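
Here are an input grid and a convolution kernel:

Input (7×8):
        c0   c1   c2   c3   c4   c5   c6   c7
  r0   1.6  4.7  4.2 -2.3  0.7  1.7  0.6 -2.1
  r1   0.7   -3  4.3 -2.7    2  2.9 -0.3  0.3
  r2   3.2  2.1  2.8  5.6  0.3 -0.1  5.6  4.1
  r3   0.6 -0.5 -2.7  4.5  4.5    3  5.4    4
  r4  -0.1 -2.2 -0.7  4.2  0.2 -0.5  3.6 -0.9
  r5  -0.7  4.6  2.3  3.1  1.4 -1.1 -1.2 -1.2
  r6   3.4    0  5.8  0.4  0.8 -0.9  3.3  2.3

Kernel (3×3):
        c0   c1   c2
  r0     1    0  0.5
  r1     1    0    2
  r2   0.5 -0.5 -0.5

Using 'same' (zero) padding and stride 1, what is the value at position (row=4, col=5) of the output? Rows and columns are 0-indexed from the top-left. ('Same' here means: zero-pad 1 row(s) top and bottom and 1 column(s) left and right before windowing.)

16.45

The receptive field on the zero-padded input at this output position is [4.5 3 5.4 / 0.2 -0.5 3.6 / 1.4 -1.1 -1.2]. Elementwise product with the kernel and sum: 4.5·1 + 5.4·0.5 + 0.2·1 + 3.6·2 + 1.4·0.5 + -1.1·-0.5 + -1.2·-0.5.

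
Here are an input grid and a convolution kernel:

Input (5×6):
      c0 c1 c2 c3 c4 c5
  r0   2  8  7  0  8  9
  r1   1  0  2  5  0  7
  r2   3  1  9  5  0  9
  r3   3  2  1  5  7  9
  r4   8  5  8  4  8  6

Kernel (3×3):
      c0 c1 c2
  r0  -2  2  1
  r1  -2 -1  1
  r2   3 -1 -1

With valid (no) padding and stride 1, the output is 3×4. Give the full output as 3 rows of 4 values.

18 -10 7 28
8 3 -26 -5
9 24 4 -11

Output[0,0]: The receptive field on the input at this output position is [2 8 7 / 1 0 2 / 3 1 9]. Elementwise product with the kernel and sum: 2·-2 + 8·2 + 7·1 + 1·-2 + 0·-1 + 2·1 + 3·3 + 1·-1 + 9·-1.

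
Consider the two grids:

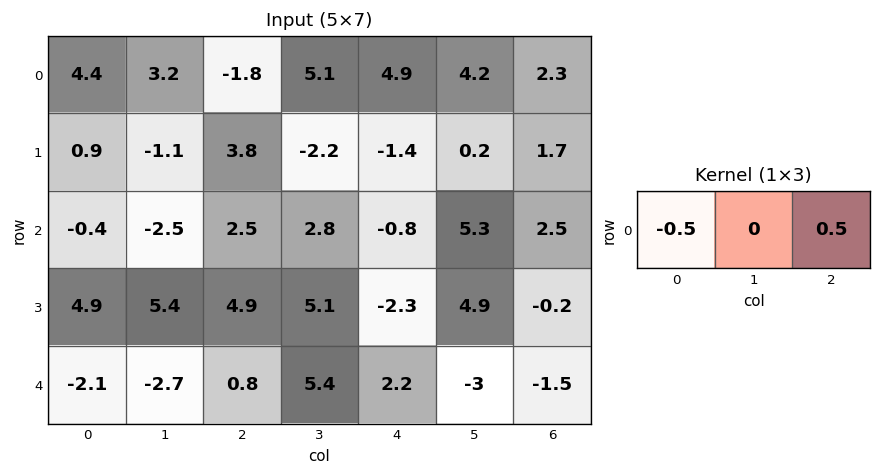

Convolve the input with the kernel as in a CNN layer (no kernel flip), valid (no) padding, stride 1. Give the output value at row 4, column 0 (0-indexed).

The receptive field on the input at this output position is [-2.1 -2.7 0.8]. Elementwise product with the kernel and sum: -2.1·-0.5 + 0.8·0.5.

1.45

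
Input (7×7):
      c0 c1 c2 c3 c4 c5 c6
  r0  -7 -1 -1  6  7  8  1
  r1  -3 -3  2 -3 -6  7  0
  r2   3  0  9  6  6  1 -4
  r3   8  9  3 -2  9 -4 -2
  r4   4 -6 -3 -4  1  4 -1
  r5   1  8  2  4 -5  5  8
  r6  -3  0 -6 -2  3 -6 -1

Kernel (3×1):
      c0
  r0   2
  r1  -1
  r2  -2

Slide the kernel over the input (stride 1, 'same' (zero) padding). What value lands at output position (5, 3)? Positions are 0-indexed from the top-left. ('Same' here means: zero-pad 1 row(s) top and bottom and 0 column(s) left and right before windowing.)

-8

The receptive field on the zero-padded input at this output position is [-4 / 4 / -2]. Elementwise product with the kernel and sum: -4·2 + 4·-1 + -2·-2.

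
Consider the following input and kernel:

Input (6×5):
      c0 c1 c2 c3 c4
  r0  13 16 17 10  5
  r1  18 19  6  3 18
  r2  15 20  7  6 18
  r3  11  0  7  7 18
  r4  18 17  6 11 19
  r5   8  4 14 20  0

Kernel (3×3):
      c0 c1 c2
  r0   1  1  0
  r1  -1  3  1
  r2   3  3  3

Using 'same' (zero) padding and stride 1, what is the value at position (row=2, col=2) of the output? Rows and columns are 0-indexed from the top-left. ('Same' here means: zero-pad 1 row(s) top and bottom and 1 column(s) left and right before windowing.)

74

The receptive field on the zero-padded input at this output position is [19 6 3 / 20 7 6 / 0 7 7]. Elementwise product with the kernel and sum: 19·1 + 6·1 + 20·-1 + 7·3 + 6·1 + 0·3 + 7·3 + 7·3.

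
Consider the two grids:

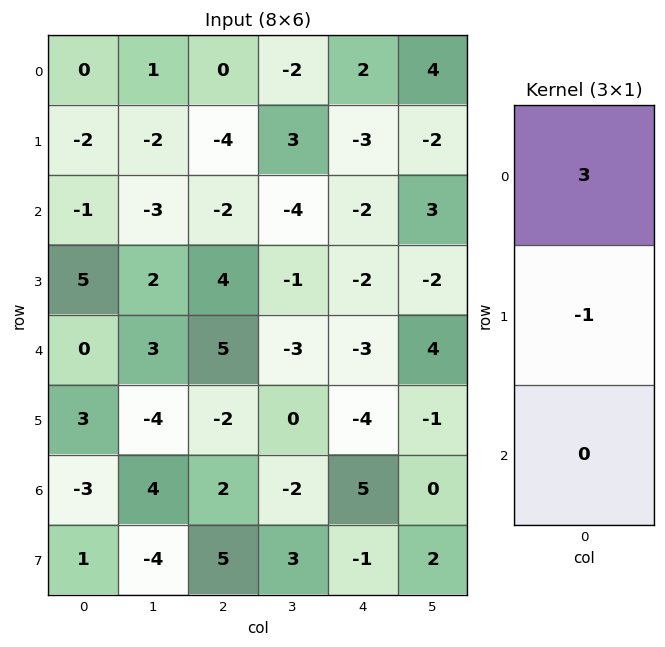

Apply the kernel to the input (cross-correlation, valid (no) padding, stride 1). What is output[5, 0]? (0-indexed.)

12

The receptive field on the input at this output position is [3 / -3 / 1]. Elementwise product with the kernel and sum: 3·3 + -3·-1.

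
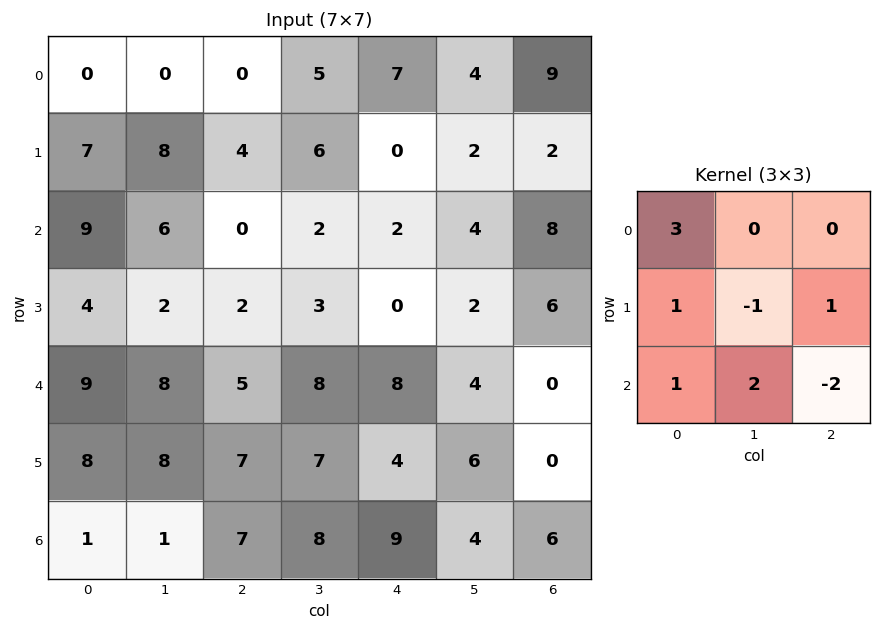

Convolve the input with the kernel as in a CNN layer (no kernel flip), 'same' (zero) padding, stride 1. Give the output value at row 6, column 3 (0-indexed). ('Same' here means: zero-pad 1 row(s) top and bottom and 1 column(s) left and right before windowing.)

The receptive field on the zero-padded input at this output position is [7 7 4 / 7 8 9 / 0 0 0]. Elementwise product with the kernel and sum: 7·3 + 7·1 + 8·-1 + 9·1 + 0·1 + 0·2 + 0·-2.

29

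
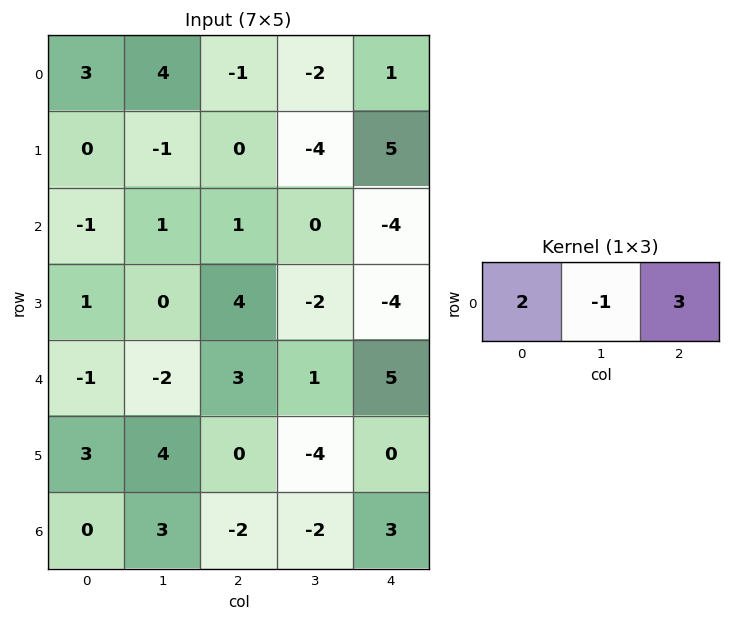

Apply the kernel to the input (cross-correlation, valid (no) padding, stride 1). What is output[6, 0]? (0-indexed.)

The receptive field on the input at this output position is [0 3 -2]. Elementwise product with the kernel and sum: 0·2 + 3·-1 + -2·3.

-9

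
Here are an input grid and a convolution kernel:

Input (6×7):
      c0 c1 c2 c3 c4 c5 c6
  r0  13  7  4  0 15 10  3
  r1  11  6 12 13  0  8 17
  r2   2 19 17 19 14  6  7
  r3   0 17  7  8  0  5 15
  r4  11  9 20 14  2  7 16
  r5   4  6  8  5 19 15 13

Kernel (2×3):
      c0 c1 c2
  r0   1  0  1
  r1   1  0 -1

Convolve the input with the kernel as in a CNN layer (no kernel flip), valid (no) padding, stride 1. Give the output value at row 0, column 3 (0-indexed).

15

The receptive field on the input at this output position is [0 15 10 / 13 0 8]. Elementwise product with the kernel and sum: 0·1 + 10·1 + 13·1 + 8·-1.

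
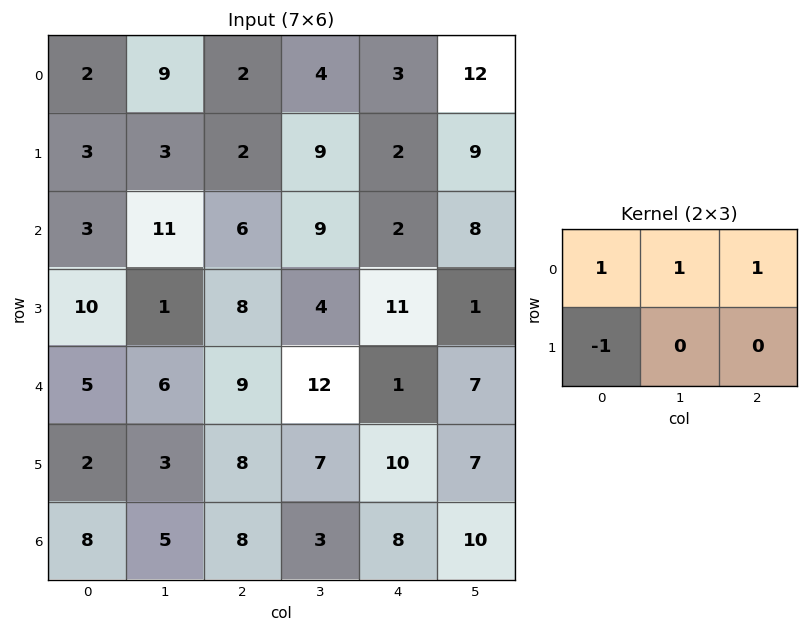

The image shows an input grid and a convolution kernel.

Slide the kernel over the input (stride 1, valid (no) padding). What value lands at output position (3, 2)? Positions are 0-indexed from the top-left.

14

The receptive field on the input at this output position is [8 4 11 / 9 12 1]. Elementwise product with the kernel and sum: 8·1 + 4·1 + 11·1 + 9·-1.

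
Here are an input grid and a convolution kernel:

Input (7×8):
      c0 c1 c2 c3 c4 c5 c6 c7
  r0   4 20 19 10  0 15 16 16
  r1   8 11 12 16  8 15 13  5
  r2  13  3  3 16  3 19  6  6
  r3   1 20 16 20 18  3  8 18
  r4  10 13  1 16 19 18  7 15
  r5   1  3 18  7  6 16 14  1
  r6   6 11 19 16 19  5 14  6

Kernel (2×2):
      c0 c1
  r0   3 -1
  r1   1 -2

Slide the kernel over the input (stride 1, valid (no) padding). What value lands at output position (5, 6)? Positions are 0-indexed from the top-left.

The receptive field on the input at this output position is [14 1 / 14 6]. Elementwise product with the kernel and sum: 14·3 + 1·-1 + 14·1 + 6·-2.

43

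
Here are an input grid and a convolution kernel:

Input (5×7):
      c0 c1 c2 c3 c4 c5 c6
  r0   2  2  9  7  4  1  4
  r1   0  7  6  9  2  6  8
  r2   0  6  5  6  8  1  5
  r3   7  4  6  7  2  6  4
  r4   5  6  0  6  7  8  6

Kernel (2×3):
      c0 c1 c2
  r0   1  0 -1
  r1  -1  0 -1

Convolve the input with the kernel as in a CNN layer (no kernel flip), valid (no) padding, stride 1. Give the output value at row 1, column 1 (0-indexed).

The receptive field on the input at this output position is [7 6 9 / 6 5 6]. Elementwise product with the kernel and sum: 7·1 + 9·-1 + 6·-1 + 6·-1.

-14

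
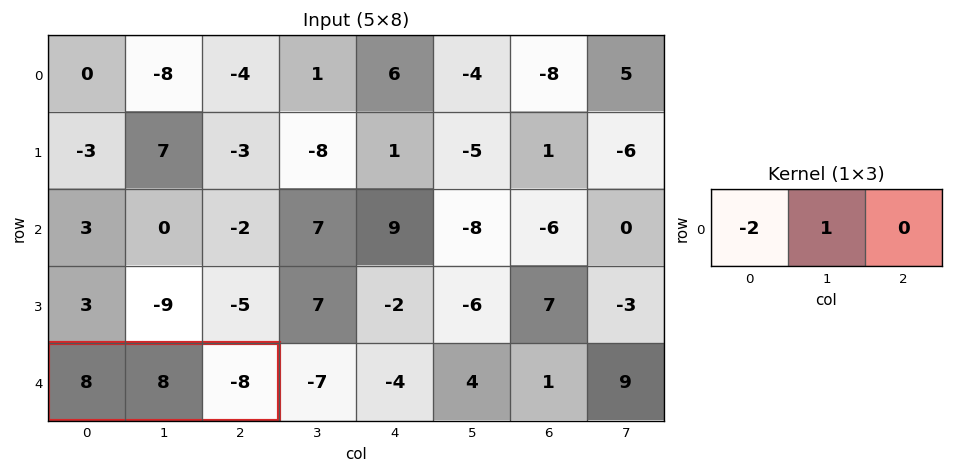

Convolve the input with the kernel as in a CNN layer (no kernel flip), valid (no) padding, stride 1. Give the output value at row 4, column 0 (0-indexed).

-8

The receptive field on the input at this output position is [8 8 -8]. Elementwise product with the kernel and sum: 8·-2 + 8·1.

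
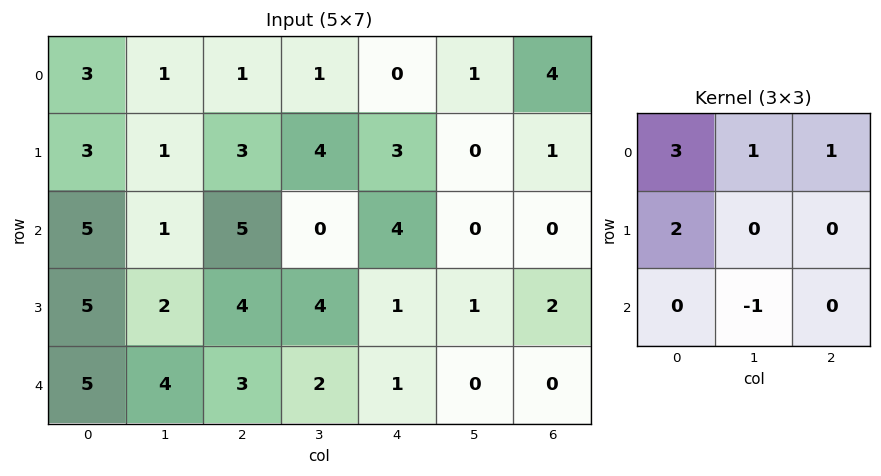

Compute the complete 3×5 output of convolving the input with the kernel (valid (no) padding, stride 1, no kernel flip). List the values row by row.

16 2 10 8 11
21 8 22 14 17
27 9 25 11 14

Output[0,0]: The receptive field on the input at this output position is [3 1 1 / 3 1 3 / 5 1 5]. Elementwise product with the kernel and sum: 3·3 + 1·1 + 1·1 + 3·2 + 1·-1.
Output[0,1]: The receptive field on the input at this output position is [1 1 1 / 1 3 4 / 1 5 0]. Elementwise product with the kernel and sum: 1·3 + 1·1 + 1·1 + 1·2 + 5·-1.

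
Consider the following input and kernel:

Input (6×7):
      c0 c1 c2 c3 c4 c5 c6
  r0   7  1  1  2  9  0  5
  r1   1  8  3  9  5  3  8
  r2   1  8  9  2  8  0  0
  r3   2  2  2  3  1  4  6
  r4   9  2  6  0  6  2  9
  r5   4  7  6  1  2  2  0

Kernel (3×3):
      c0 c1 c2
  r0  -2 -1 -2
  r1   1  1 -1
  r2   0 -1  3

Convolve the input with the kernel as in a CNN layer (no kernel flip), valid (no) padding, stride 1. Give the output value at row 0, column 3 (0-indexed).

-10

The receptive field on the input at this output position is [2 9 0 / 9 5 3 / 2 8 0]. Elementwise product with the kernel and sum: 2·-2 + 9·-1 + 0·-2 + 9·1 + 5·1 + 3·-1 + 8·-1 + 0·3.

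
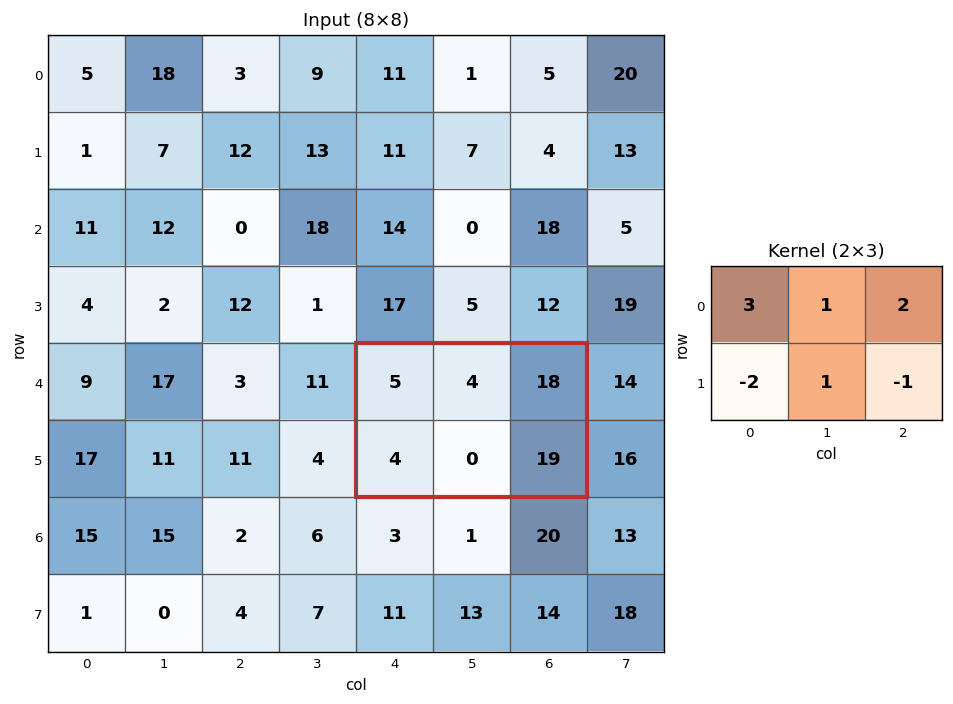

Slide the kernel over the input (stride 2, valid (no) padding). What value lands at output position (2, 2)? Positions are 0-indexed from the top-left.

28

The receptive field on the input at this output position is [5 4 18 / 4 0 19]. Elementwise product with the kernel and sum: 5·3 + 4·1 + 18·2 + 4·-2 + 0·1 + 19·-1.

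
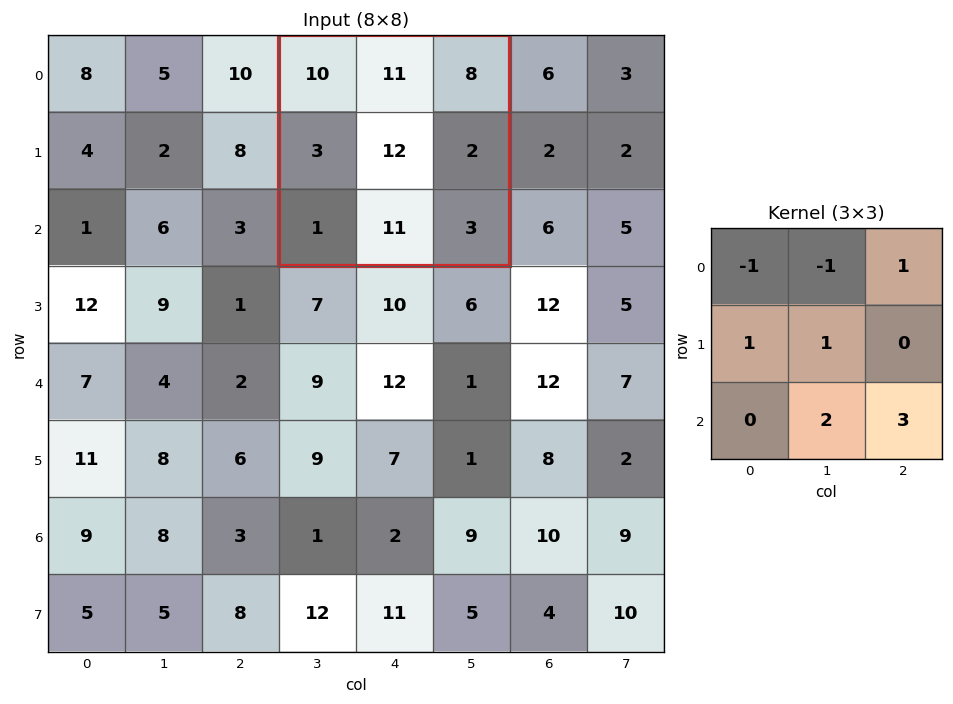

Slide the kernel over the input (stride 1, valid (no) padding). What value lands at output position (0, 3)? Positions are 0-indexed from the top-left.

The receptive field on the input at this output position is [10 11 8 / 3 12 2 / 1 11 3]. Elementwise product with the kernel and sum: 10·-1 + 11·-1 + 8·1 + 3·1 + 12·1 + 11·2 + 3·3.

33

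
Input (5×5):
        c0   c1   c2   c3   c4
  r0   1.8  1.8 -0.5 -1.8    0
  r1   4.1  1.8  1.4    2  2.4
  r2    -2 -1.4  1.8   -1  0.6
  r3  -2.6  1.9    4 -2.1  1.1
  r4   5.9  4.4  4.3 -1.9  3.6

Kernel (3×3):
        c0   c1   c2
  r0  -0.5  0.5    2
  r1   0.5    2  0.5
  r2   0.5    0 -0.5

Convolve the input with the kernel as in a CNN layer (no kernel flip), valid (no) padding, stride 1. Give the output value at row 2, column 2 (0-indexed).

-1.5

The receptive field on the input at this output position is [1.8 -1 0.6 / 4 -2.1 1.1 / 4.3 -1.9 3.6]. Elementwise product with the kernel and sum: 1.8·-0.5 + -1·0.5 + 0.6·2 + 4·0.5 + -2.1·2 + 1.1·0.5 + 4.3·0.5 + 3.6·-0.5.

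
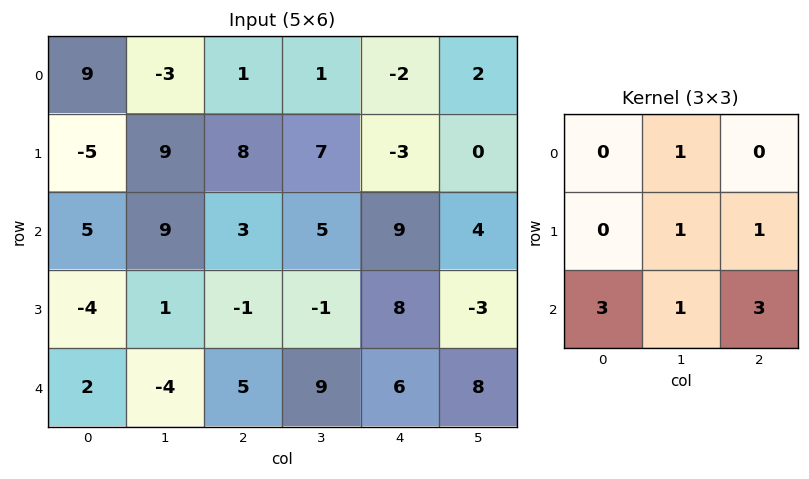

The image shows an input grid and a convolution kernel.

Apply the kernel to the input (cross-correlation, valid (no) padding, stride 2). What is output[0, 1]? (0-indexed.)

46

The receptive field on the input at this output position is [1 1 -2 / 8 7 -3 / 3 5 9]. Elementwise product with the kernel and sum: 1·1 + 7·1 + -3·1 + 3·3 + 5·1 + 9·3.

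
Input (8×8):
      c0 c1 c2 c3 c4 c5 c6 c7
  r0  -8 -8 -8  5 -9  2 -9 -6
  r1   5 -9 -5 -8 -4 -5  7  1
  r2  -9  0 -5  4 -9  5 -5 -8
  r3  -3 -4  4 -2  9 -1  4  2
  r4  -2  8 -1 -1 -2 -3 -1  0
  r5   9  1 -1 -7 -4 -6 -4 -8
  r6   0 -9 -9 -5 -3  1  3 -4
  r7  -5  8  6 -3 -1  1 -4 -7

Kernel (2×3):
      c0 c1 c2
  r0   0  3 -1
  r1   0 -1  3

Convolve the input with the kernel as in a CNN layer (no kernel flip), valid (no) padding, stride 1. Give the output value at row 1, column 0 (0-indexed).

-37

The receptive field on the input at this output position is [5 -9 -5 / -9 0 -5]. Elementwise product with the kernel and sum: -9·3 + -5·-1 + 0·-1 + -5·3.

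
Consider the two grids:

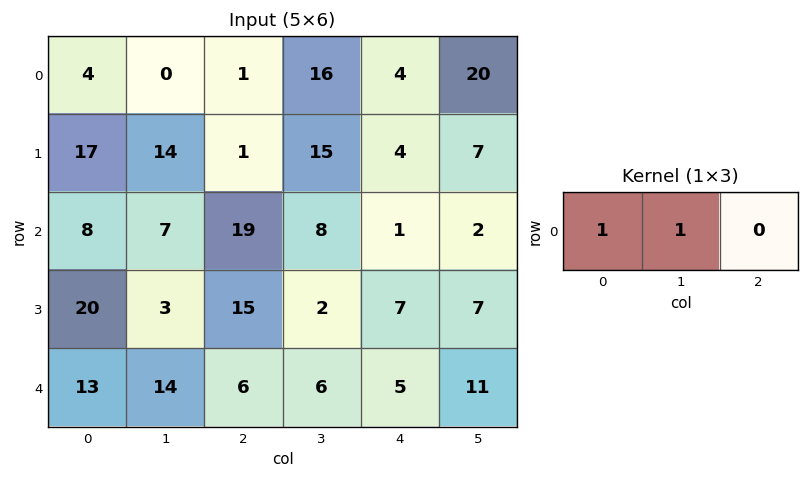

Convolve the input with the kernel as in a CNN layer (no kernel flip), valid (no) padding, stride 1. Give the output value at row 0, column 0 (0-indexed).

4

The receptive field on the input at this output position is [4 0 1]. Elementwise product with the kernel and sum: 4·1 + 0·1.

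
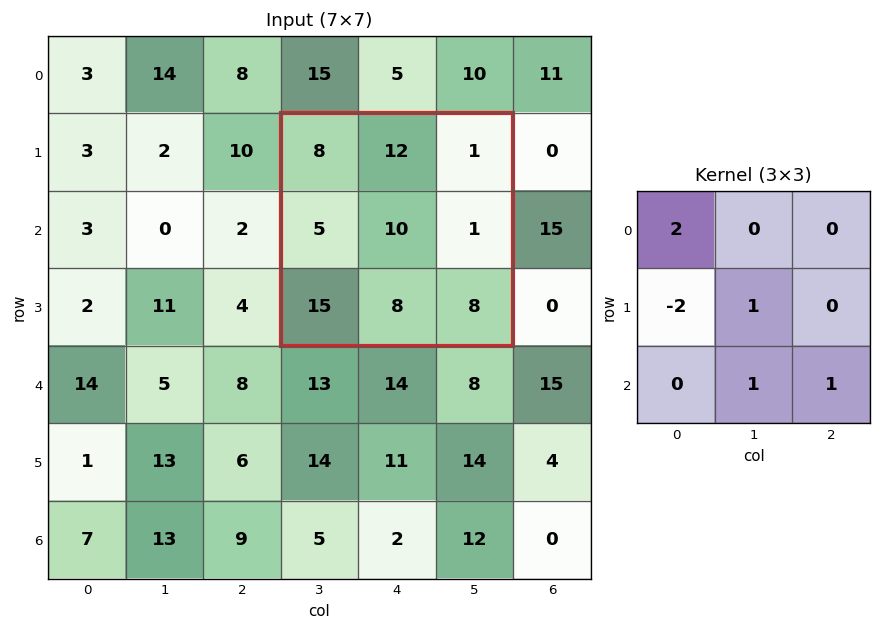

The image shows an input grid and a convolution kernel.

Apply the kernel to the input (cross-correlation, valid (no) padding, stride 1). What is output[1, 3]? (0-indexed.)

The receptive field on the input at this output position is [8 12 1 / 5 10 1 / 15 8 8]. Elementwise product with the kernel and sum: 8·2 + 5·-2 + 10·1 + 8·1 + 8·1.

32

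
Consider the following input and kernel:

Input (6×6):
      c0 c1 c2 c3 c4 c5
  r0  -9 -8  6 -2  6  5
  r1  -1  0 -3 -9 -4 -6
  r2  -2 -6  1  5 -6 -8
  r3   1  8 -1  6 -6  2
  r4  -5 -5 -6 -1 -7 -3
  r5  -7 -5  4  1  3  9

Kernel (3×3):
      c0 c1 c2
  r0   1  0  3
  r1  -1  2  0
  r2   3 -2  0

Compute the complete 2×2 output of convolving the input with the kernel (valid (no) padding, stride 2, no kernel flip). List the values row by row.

Output[0,0]: The receptive field on the input at this output position is [-9 -8 6 / -1 0 -3 / -2 -6 1]. Elementwise product with the kernel and sum: -9·1 + 6·3 + -1·-1 + 0·2 + -2·3 + -6·-2.
Output[0,1]: The receptive field on the input at this output position is [6 -2 6 / -3 -9 -4 / 1 5 -6]. Elementwise product with the kernel and sum: 6·1 + 6·3 + -3·-1 + -9·2 + 1·3 + 5·-2.

16 2
11 -20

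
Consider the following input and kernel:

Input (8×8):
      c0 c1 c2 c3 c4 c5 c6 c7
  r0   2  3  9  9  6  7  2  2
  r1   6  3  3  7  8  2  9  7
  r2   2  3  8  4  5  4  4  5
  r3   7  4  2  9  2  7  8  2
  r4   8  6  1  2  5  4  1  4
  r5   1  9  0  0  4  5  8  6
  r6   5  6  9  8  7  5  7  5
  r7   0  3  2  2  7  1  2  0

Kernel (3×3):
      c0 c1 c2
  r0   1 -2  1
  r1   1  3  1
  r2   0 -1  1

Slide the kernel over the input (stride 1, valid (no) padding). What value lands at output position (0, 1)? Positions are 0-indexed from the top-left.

The receptive field on the input at this output position is [3 9 9 / 3 3 7 / 3 8 4]. Elementwise product with the kernel and sum: 3·1 + 9·-2 + 9·1 + 3·1 + 3·3 + 7·1 + 8·-1 + 4·1.

9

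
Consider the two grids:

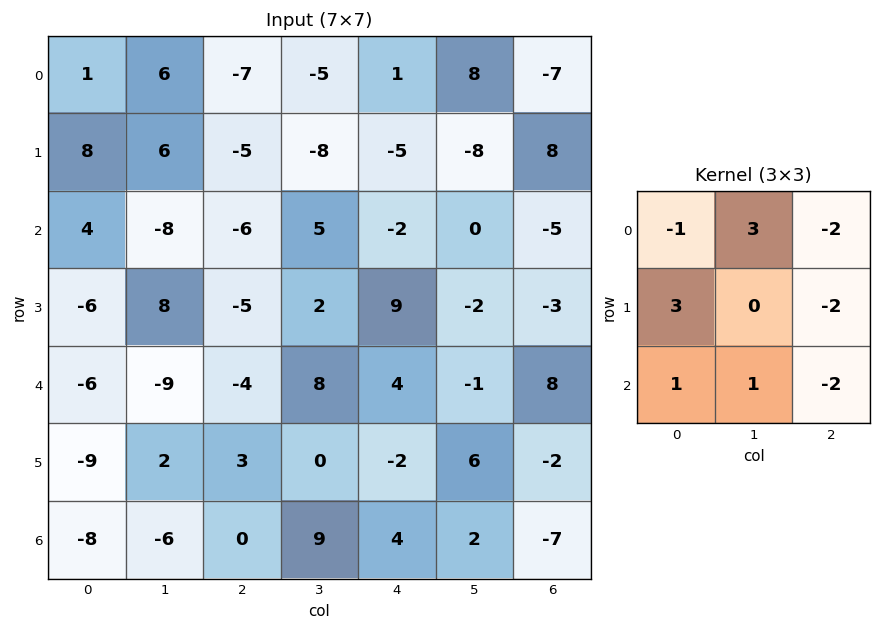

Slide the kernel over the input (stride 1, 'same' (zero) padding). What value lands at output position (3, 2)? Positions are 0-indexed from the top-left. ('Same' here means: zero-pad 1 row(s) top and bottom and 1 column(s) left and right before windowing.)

The receptive field on the zero-padded input at this output position is [-8 -6 5 / 8 -5 2 / -9 -4 8]. Elementwise product with the kernel and sum: -8·-1 + -6·3 + 5·-2 + 8·3 + 2·-2 + -9·1 + -4·1 + 8·-2.

-29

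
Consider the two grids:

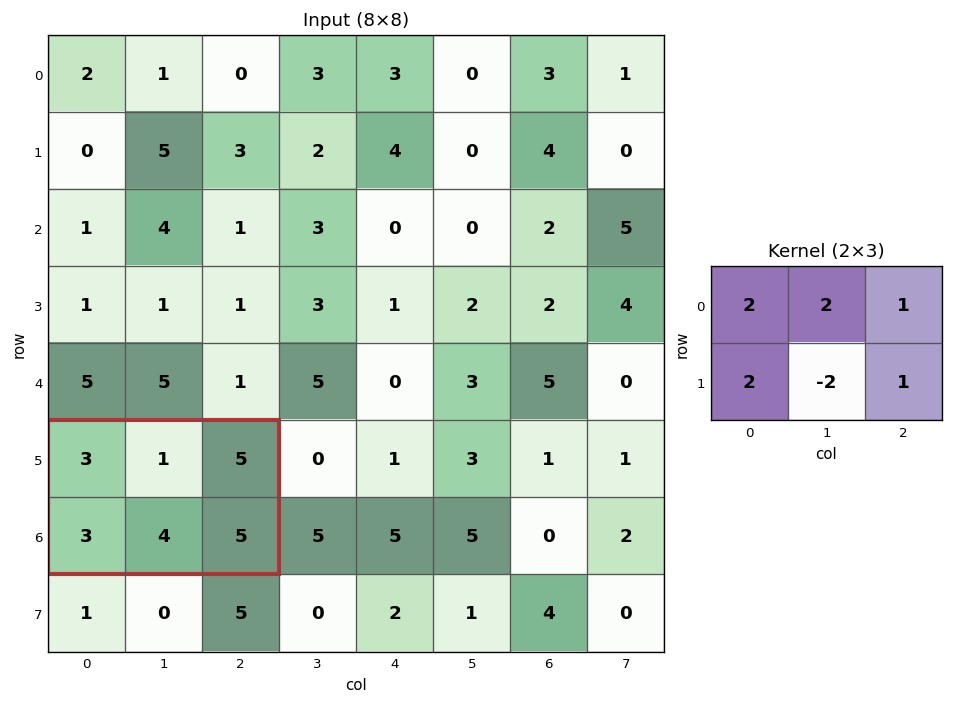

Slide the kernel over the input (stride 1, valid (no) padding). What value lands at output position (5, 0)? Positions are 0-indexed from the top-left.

The receptive field on the input at this output position is [3 1 5 / 3 4 5]. Elementwise product with the kernel and sum: 3·2 + 1·2 + 5·1 + 3·2 + 4·-2 + 5·1.

16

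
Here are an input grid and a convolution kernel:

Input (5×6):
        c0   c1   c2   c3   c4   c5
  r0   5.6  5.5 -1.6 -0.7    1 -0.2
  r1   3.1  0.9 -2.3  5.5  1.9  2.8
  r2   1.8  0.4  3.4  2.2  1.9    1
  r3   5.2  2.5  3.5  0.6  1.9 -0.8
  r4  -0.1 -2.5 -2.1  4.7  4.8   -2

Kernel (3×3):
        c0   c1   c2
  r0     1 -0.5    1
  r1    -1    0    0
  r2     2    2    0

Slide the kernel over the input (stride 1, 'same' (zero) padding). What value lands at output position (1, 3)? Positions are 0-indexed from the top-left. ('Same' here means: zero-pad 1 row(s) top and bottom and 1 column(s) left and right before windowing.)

The receptive field on the zero-padded input at this output position is [-1.6 -0.7 1 / -2.3 5.5 1.9 / 3.4 2.2 1.9]. Elementwise product with the kernel and sum: -1.6·1 + -0.7·-0.5 + 1·1 + -2.3·-1 + 3.4·2 + 2.2·2.

13.25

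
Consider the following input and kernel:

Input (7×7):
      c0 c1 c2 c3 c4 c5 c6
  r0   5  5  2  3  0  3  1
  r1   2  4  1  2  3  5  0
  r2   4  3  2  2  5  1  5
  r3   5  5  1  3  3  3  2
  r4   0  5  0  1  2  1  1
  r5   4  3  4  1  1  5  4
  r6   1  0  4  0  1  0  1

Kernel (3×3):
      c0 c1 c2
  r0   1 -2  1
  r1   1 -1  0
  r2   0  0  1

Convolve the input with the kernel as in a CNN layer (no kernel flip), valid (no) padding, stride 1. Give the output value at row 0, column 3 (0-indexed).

6

The receptive field on the input at this output position is [3 0 3 / 2 3 5 / 2 5 1]. Elementwise product with the kernel and sum: 3·1 + 0·-2 + 3·1 + 2·1 + 3·-1 + 1·1.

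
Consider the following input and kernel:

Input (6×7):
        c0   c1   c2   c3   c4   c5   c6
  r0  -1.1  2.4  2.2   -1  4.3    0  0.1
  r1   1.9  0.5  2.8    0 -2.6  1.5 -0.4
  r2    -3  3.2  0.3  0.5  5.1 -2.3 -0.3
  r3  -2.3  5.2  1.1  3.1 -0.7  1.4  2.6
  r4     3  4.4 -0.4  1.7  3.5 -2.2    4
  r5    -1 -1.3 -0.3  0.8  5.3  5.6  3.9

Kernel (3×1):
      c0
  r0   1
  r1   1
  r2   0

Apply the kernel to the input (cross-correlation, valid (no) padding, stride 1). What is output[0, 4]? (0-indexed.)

The receptive field on the input at this output position is [4.3 / -2.6 / 5.1]. Elementwise product with the kernel and sum: 4.3·1 + -2.6·1.

1.7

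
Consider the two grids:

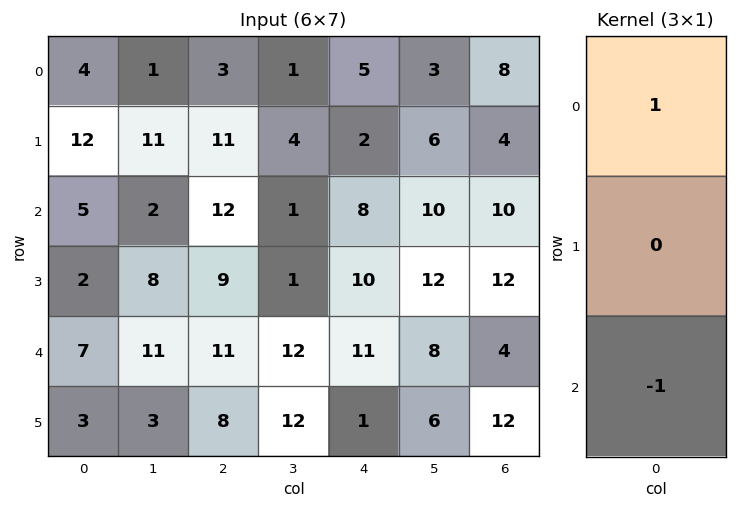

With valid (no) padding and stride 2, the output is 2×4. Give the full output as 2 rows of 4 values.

-1 -9 -3 -2
-2 1 -3 6

Output[0,0]: The receptive field on the input at this output position is [4 / 12 / 5]. Elementwise product with the kernel and sum: 4·1 + 5·-1.
Output[0,1]: The receptive field on the input at this output position is [3 / 11 / 12]. Elementwise product with the kernel and sum: 3·1 + 12·-1.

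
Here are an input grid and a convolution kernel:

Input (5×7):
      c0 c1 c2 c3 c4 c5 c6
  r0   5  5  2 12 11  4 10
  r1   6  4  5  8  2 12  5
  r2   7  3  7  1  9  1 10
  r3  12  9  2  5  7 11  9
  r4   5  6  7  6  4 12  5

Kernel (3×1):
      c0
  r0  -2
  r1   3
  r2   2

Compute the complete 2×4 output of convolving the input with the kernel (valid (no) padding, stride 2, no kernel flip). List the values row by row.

Output[0,0]: The receptive field on the input at this output position is [5 / 6 / 7]. Elementwise product with the kernel and sum: 5·-2 + 6·3 + 7·2.
Output[0,1]: The receptive field on the input at this output position is [2 / 5 / 7]. Elementwise product with the kernel and sum: 2·-2 + 5·3 + 7·2.

22 25 2 15
32 6 11 17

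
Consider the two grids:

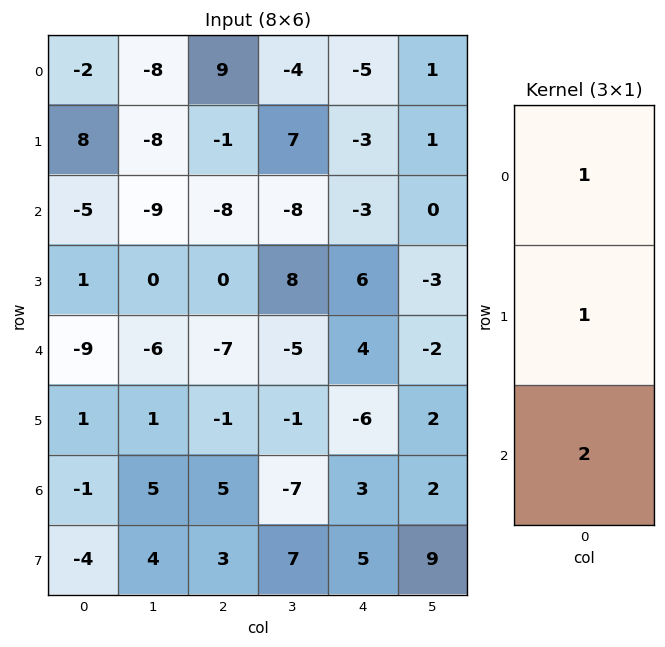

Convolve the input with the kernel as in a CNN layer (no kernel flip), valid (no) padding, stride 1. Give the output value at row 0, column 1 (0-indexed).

-34

The receptive field on the input at this output position is [-8 / -8 / -9]. Elementwise product with the kernel and sum: -8·1 + -8·1 + -9·2.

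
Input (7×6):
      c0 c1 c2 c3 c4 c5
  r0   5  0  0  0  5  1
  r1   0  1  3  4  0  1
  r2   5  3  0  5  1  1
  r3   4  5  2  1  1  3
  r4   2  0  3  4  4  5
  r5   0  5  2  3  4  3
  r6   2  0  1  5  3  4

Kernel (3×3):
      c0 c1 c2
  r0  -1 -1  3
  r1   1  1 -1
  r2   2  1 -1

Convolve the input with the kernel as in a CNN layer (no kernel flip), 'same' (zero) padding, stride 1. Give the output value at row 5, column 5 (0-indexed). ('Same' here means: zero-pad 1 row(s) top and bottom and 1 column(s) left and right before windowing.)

The receptive field on the zero-padded input at this output position is [4 5 0 / 4 3 0 / 3 4 0]. Elementwise product with the kernel and sum: 4·-1 + 5·-1 + 0·3 + 4·1 + 3·1 + 0·-1 + 3·2 + 4·1 + 0·-1.

8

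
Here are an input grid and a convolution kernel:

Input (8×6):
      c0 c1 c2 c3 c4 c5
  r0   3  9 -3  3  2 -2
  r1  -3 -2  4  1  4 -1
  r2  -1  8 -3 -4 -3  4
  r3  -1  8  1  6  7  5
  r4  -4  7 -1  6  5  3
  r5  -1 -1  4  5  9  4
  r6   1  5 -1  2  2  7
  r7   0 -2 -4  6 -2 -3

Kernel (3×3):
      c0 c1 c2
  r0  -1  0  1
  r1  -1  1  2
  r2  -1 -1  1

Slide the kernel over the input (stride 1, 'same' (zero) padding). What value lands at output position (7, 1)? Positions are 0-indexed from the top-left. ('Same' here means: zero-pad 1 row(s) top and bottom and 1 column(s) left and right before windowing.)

-12

The receptive field on the zero-padded input at this output position is [1 5 -1 / 0 -2 -4 / 0 0 0]. Elementwise product with the kernel and sum: 1·-1 + -1·1 + 0·-1 + -2·1 + -4·2 + 0·-1 + 0·-1 + 0·1.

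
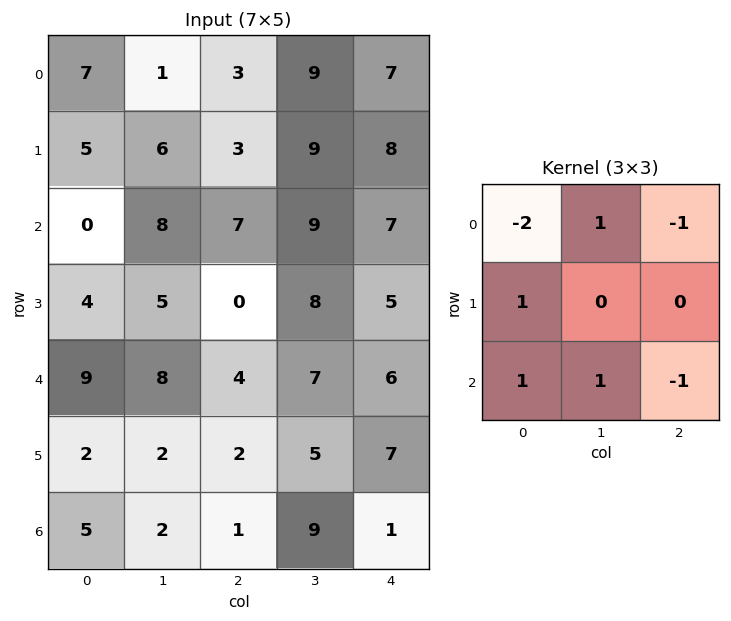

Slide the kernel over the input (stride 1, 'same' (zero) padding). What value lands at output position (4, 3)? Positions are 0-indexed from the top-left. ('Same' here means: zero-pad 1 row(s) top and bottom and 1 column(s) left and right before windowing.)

The receptive field on the zero-padded input at this output position is [0 8 5 / 4 7 6 / 2 5 7]. Elementwise product with the kernel and sum: 0·-2 + 8·1 + 5·-1 + 4·1 + 2·1 + 5·1 + 7·-1.

7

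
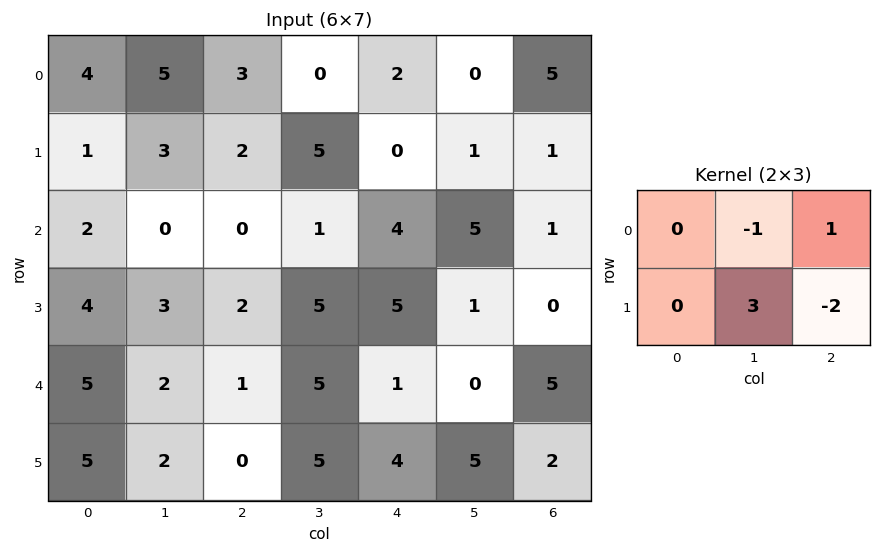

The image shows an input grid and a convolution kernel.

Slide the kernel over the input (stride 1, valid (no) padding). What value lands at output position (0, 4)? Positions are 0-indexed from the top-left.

The receptive field on the input at this output position is [2 0 5 / 0 1 1]. Elementwise product with the kernel and sum: 0·-1 + 5·1 + 1·3 + 1·-2.

6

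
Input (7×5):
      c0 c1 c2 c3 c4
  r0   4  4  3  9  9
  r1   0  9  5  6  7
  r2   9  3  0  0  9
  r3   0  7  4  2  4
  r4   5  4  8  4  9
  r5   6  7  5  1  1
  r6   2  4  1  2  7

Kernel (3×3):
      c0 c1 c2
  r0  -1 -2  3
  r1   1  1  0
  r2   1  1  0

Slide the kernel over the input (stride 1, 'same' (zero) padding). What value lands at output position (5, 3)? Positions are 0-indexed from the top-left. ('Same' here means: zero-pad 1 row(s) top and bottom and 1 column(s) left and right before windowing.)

The receptive field on the zero-padded input at this output position is [8 4 9 / 5 1 1 / 1 2 7]. Elementwise product with the kernel and sum: 8·-1 + 4·-2 + 9·3 + 5·1 + 1·1 + 1·1 + 2·1.

20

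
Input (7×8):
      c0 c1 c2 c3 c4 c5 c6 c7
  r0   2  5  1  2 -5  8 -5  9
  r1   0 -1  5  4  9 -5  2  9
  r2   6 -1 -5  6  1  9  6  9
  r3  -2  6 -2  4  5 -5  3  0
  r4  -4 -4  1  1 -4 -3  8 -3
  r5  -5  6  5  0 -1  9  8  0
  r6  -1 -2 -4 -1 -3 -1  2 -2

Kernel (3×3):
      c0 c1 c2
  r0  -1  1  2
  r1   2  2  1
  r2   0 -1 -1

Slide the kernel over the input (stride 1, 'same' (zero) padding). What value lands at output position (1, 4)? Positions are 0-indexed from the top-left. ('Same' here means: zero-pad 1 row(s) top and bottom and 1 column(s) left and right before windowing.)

20

The receptive field on the zero-padded input at this output position is [2 -5 8 / 4 9 -5 / 6 1 9]. Elementwise product with the kernel and sum: 2·-1 + -5·1 + 8·2 + 4·2 + 9·2 + -5·1 + 1·-1 + 9·-1.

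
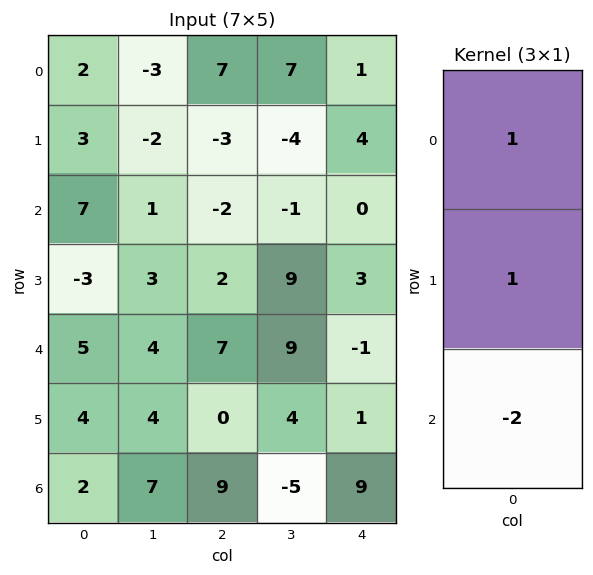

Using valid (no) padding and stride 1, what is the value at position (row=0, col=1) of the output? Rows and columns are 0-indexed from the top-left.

-7

The receptive field on the input at this output position is [-3 / -2 / 1]. Elementwise product with the kernel and sum: -3·1 + -2·1 + 1·-2.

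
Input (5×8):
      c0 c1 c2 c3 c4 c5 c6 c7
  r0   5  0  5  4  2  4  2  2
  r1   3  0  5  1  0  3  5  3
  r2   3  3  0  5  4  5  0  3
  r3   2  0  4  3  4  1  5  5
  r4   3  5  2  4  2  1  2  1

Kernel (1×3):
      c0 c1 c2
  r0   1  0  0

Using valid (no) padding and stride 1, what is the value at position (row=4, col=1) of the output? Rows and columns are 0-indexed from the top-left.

5

The receptive field on the input at this output position is [5 2 4]. Elementwise product with the kernel and sum: 5·1.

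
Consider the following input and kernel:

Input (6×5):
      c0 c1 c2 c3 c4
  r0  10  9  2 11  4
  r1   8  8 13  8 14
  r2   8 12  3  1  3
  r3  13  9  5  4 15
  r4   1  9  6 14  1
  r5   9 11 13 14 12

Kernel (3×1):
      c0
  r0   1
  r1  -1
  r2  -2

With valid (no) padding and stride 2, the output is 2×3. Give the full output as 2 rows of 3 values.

Output[0,0]: The receptive field on the input at this output position is [10 / 8 / 8]. Elementwise product with the kernel and sum: 10·1 + 8·-1 + 8·-2.
Output[0,1]: The receptive field on the input at this output position is [2 / 13 / 3]. Elementwise product with the kernel and sum: 2·1 + 13·-1 + 3·-2.

-14 -17 -16
-7 -14 -14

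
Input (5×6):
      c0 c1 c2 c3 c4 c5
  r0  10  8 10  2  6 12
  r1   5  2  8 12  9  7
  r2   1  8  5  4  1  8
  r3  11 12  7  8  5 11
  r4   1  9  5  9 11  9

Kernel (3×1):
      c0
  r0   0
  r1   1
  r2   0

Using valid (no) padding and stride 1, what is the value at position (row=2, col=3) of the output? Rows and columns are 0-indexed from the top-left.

The receptive field on the input at this output position is [4 / 8 / 9]. Elementwise product with the kernel and sum: 8·1.

8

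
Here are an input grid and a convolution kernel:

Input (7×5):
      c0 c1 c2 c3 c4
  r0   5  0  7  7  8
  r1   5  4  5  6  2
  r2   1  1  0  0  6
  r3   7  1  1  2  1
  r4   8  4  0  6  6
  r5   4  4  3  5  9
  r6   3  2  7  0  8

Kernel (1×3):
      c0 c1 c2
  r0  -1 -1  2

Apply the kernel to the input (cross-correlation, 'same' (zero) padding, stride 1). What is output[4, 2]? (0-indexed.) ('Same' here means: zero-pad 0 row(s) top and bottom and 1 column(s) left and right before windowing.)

8

The receptive field on the zero-padded input at this output position is [4 0 6]. Elementwise product with the kernel and sum: 4·-1 + 0·-1 + 6·2.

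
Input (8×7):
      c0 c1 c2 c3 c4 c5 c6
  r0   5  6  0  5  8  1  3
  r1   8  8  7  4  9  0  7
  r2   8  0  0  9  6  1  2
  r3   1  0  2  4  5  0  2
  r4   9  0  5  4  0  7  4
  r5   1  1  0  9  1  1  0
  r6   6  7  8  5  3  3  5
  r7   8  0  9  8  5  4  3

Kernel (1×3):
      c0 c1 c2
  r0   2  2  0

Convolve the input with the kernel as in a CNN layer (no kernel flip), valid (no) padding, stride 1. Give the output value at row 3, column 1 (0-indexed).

4

The receptive field on the input at this output position is [0 2 4]. Elementwise product with the kernel and sum: 0·2 + 2·2.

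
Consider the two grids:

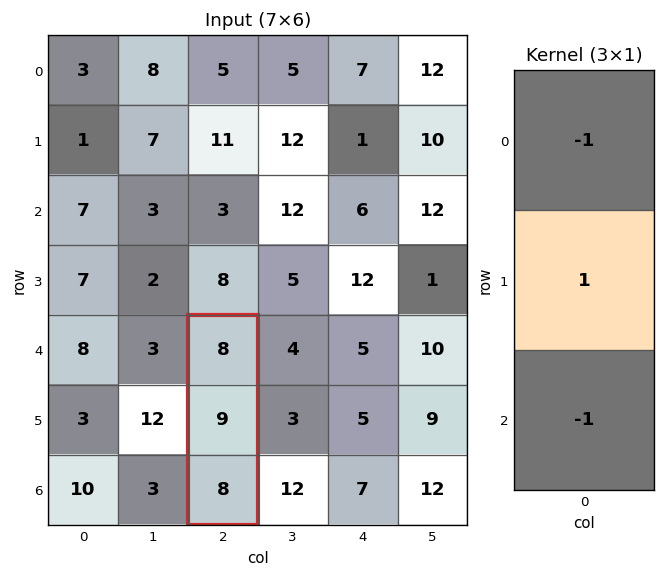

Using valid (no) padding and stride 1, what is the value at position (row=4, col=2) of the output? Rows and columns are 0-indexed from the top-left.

The receptive field on the input at this output position is [8 / 9 / 8]. Elementwise product with the kernel and sum: 8·-1 + 9·1 + 8·-1.

-7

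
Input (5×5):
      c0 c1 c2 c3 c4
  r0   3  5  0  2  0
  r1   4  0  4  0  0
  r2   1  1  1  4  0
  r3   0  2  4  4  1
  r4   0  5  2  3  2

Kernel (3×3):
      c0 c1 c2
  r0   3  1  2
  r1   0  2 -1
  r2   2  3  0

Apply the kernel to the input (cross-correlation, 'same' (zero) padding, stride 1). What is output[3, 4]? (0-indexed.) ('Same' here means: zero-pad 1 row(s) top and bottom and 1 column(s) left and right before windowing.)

The receptive field on the zero-padded input at this output position is [4 0 0 / 4 1 0 / 3 2 0]. Elementwise product with the kernel and sum: 4·3 + 0·1 + 0·2 + 1·2 + 0·-1 + 3·2 + 2·3.

26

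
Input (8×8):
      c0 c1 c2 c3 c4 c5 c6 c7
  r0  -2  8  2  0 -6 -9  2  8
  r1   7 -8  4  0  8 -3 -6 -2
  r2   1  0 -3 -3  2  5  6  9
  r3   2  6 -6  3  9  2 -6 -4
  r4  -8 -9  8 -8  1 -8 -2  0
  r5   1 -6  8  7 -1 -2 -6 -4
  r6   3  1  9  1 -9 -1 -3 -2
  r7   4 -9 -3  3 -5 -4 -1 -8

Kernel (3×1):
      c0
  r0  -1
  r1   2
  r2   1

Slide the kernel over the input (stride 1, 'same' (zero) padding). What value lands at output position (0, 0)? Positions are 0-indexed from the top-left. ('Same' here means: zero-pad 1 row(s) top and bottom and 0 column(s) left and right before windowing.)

The receptive field on the zero-padded input at this output position is [0 / -2 / 7]. Elementwise product with the kernel and sum: 0·-1 + -2·2 + 7·1.

3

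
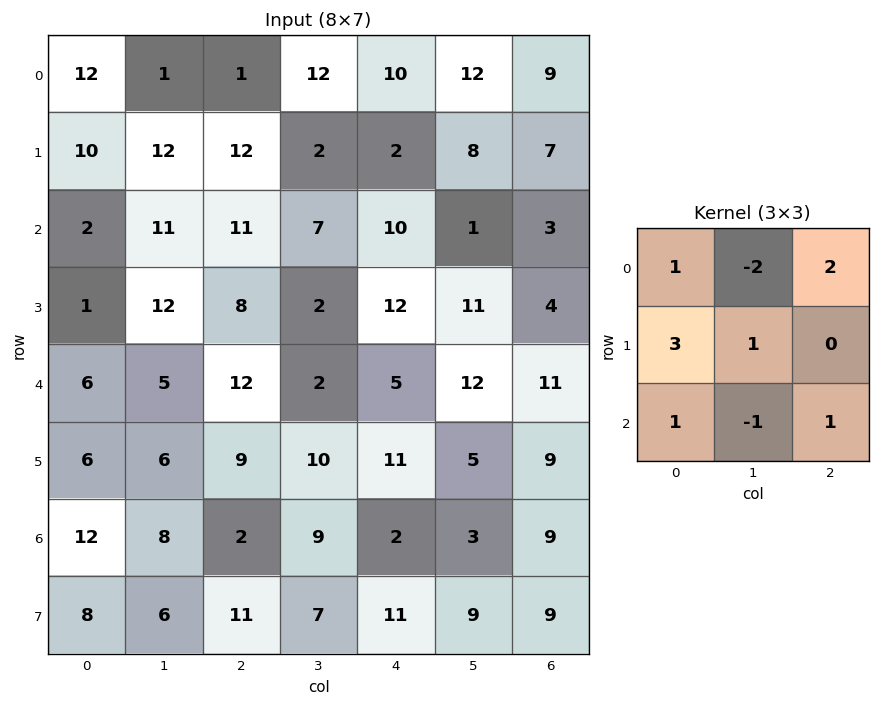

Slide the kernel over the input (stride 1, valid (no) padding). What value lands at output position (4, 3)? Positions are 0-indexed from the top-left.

67

The receptive field on the input at this output position is [2 5 12 / 10 11 5 / 9 2 3]. Elementwise product with the kernel and sum: 2·1 + 5·-2 + 12·2 + 10·3 + 11·1 + 9·1 + 2·-1 + 3·1.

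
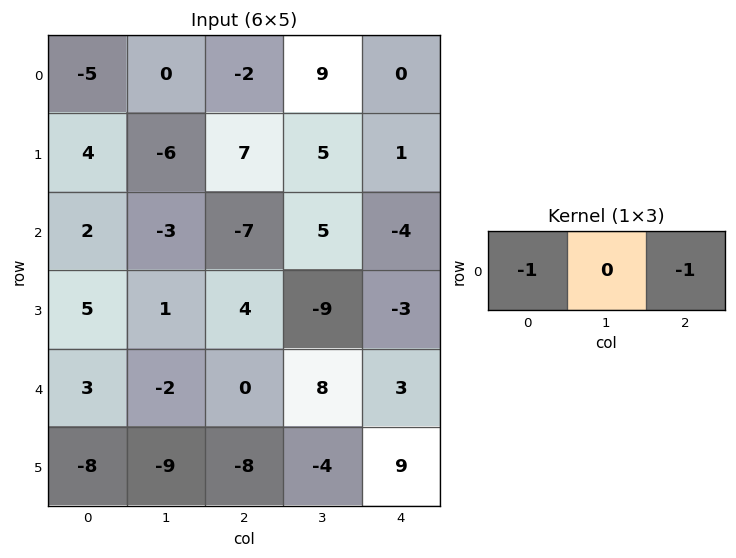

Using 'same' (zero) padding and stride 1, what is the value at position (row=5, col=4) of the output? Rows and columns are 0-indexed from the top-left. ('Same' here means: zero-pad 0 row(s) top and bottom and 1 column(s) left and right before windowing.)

4

The receptive field on the zero-padded input at this output position is [-4 9 0]. Elementwise product with the kernel and sum: -4·-1 + 0·-1.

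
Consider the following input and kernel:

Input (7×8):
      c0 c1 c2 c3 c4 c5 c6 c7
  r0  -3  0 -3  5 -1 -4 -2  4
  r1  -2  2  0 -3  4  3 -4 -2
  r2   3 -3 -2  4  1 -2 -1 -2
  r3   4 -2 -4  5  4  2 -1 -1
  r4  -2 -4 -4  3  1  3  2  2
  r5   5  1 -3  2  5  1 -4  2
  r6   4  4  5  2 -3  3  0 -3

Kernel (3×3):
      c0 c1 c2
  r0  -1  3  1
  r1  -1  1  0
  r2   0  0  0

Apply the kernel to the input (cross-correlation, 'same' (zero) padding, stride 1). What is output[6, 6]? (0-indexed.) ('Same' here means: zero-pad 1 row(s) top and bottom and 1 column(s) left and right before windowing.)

-14

The receptive field on the zero-padded input at this output position is [1 -4 2 / 3 0 -3 / 0 0 0]. Elementwise product with the kernel and sum: 1·-1 + -4·3 + 2·1 + 3·-1 + 0·1.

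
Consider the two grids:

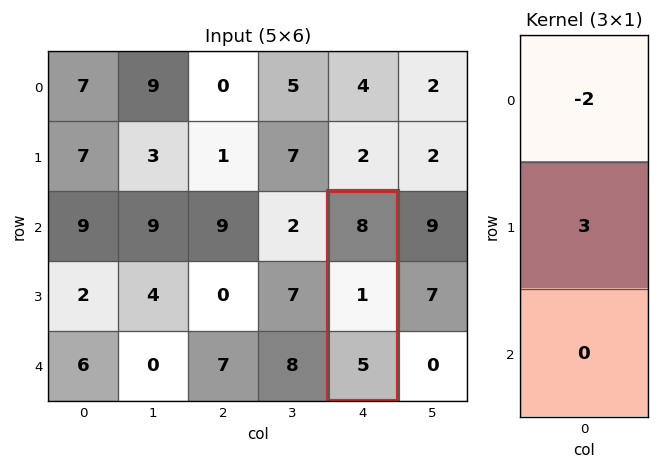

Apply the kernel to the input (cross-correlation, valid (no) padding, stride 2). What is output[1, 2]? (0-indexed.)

-13

The receptive field on the input at this output position is [8 / 1 / 5]. Elementwise product with the kernel and sum: 8·-2 + 1·3.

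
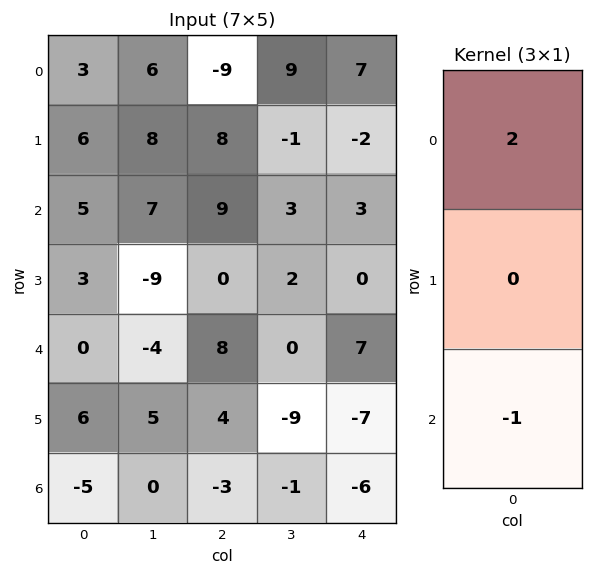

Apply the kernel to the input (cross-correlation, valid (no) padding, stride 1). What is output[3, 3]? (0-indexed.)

The receptive field on the input at this output position is [2 / 0 / -9]. Elementwise product with the kernel and sum: 2·2 + -9·-1.

13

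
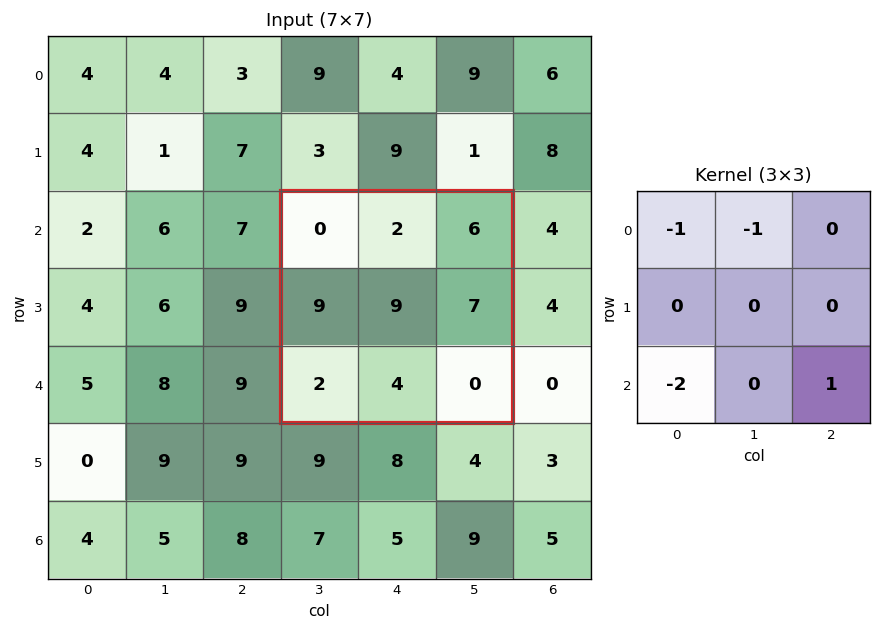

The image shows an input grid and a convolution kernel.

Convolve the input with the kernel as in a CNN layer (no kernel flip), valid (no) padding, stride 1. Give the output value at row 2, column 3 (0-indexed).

-6

The receptive field on the input at this output position is [0 2 6 / 9 9 7 / 2 4 0]. Elementwise product with the kernel and sum: 0·-1 + 2·-1 + 2·-2 + 0·1.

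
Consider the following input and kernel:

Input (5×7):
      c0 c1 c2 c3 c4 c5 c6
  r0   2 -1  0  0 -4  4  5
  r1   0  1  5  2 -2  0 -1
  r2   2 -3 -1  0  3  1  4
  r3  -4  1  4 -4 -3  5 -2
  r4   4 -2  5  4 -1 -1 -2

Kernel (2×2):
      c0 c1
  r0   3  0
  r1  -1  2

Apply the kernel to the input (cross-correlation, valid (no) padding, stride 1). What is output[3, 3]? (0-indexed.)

-18

The receptive field on the input at this output position is [-4 -3 / 4 -1]. Elementwise product with the kernel and sum: -4·3 + 4·-1 + -1·2.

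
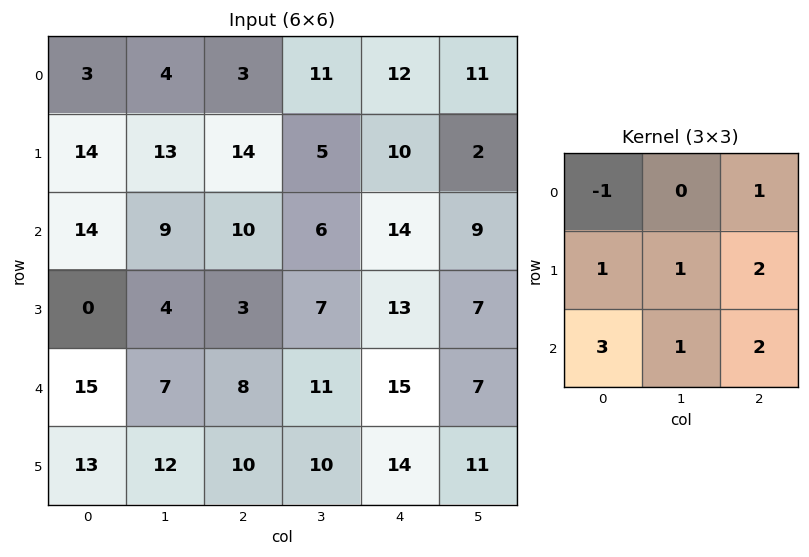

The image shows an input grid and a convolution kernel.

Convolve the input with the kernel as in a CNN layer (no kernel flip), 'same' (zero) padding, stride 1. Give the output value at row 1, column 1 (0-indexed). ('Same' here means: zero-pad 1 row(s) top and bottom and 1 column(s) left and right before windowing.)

The receptive field on the zero-padded input at this output position is [3 4 3 / 14 13 14 / 14 9 10]. Elementwise product with the kernel and sum: 3·-1 + 3·1 + 14·1 + 13·1 + 14·2 + 14·3 + 9·1 + 10·2.

126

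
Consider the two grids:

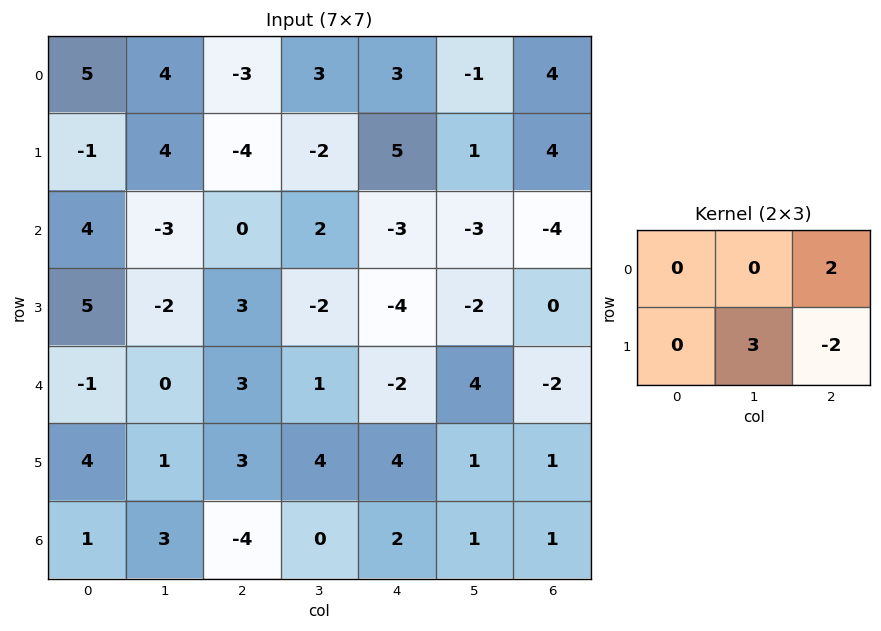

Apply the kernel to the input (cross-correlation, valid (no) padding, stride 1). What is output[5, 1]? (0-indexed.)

The receptive field on the input at this output position is [1 3 4 / 3 -4 0]. Elementwise product with the kernel and sum: 4·2 + -4·3 + 0·-2.

-4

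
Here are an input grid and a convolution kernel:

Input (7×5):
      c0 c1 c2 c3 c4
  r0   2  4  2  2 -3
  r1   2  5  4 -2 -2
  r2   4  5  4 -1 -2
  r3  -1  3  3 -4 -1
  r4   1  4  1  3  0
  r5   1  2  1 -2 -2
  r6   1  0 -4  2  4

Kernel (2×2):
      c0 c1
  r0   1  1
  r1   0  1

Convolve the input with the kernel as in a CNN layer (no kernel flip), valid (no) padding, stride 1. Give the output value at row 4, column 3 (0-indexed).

The receptive field on the input at this output position is [3 0 / -2 -2]. Elementwise product with the kernel and sum: 3·1 + 0·1 + -2·1.

1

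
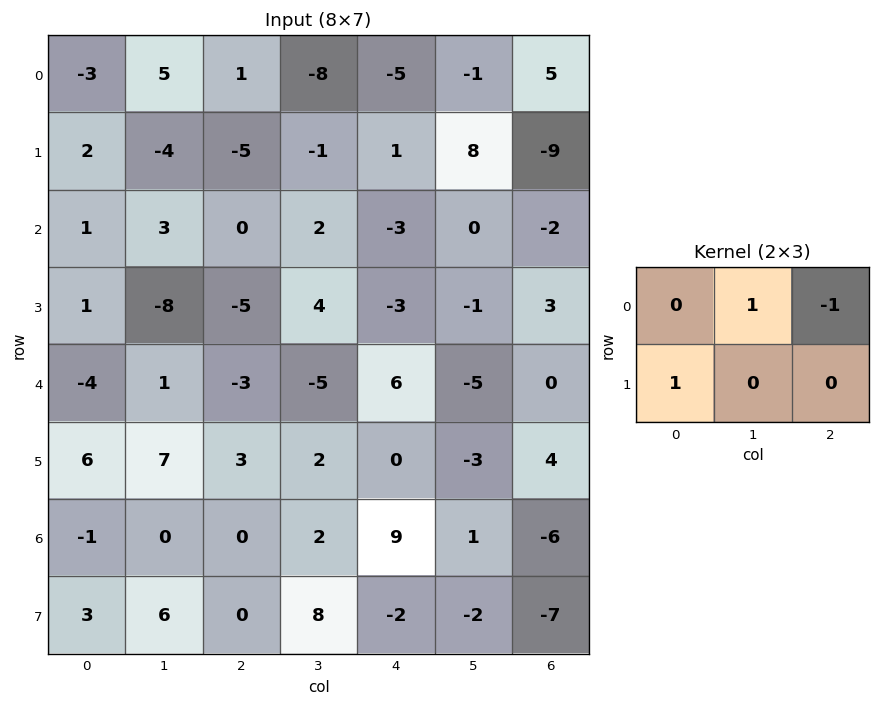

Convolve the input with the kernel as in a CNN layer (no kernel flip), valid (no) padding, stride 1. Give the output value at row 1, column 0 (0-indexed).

The receptive field on the input at this output position is [2 -4 -5 / 1 3 0]. Elementwise product with the kernel and sum: -4·1 + -5·-1 + 1·1.

2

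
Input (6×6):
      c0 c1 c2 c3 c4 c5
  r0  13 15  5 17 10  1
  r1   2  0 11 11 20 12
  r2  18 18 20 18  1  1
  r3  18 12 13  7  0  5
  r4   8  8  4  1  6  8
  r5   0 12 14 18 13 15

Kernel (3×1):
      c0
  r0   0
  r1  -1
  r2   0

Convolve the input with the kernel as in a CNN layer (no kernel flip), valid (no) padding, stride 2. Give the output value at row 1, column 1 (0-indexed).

The receptive field on the input at this output position is [20 / 13 / 4]. Elementwise product with the kernel and sum: 13·-1.

-13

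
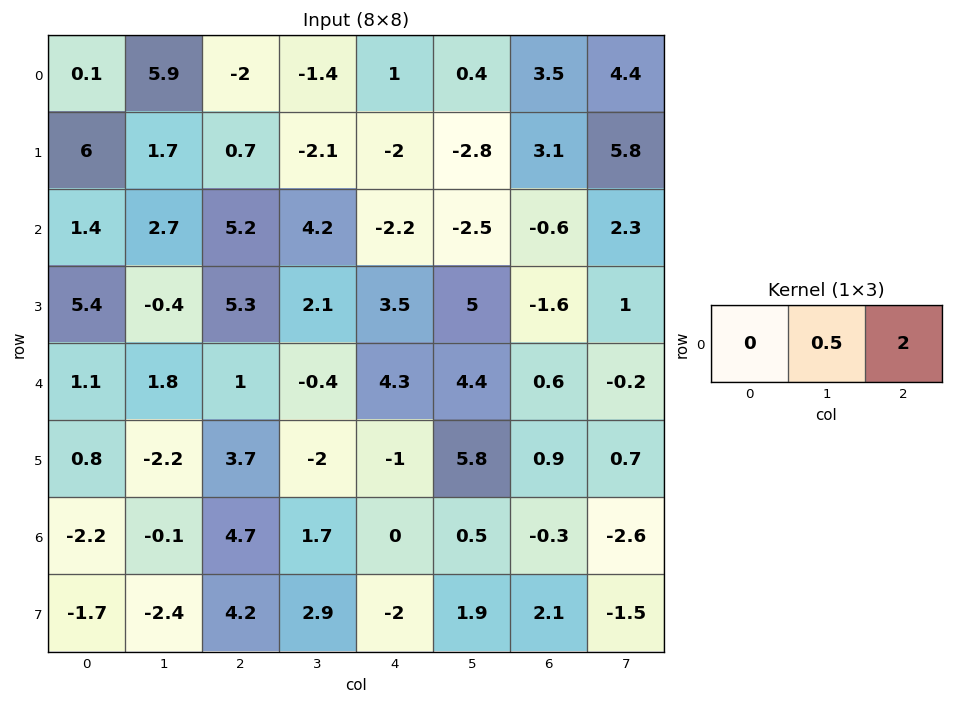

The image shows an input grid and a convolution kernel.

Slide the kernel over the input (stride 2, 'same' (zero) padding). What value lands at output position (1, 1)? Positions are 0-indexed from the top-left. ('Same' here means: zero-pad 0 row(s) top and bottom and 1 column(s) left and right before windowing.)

The receptive field on the zero-padded input at this output position is [2.7 5.2 4.2]. Elementwise product with the kernel and sum: 5.2·0.5 + 4.2·2.

11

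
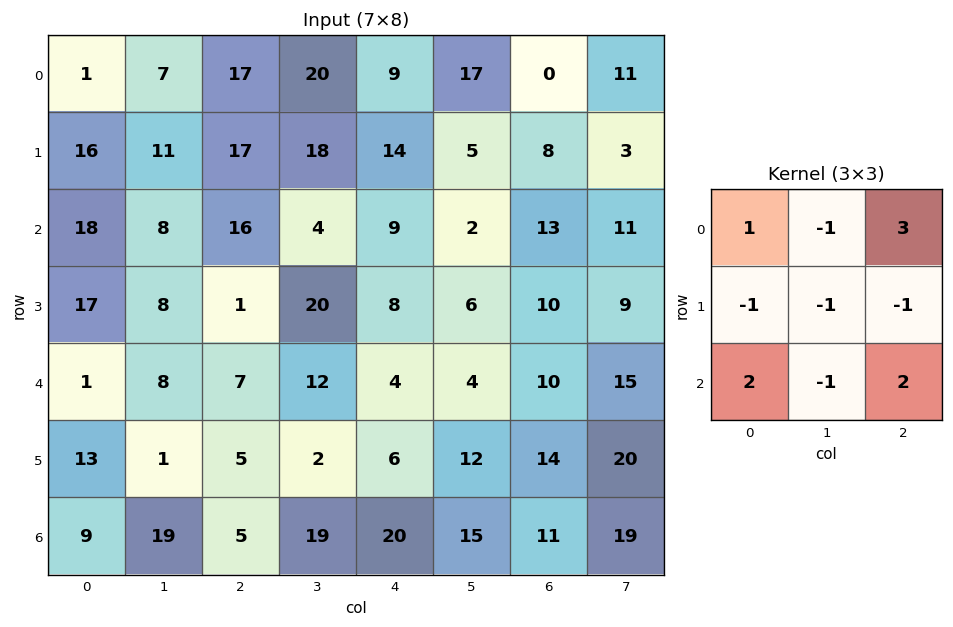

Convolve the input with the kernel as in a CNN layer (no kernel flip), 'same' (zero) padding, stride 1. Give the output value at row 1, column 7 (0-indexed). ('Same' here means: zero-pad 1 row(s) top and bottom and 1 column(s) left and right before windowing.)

The receptive field on the zero-padded input at this output position is [0 11 0 / 8 3 0 / 13 11 0]. Elementwise product with the kernel and sum: 0·1 + 11·-1 + 0·3 + 8·-1 + 3·-1 + 0·-1 + 13·2 + 11·-1 + 0·2.

-7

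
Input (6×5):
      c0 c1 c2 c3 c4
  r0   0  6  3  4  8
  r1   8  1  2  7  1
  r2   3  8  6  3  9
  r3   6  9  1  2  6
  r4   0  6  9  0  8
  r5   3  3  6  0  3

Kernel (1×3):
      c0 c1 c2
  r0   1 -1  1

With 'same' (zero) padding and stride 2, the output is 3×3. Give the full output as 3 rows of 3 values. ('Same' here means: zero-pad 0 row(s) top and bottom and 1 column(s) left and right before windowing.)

Output[0,0]: The receptive field on the zero-padded input at this output position is [0 0 6]. Elementwise product with the kernel and sum: 0·1 + 0·-1 + 6·1.
Output[0,1]: The receptive field on the zero-padded input at this output position is [6 3 4]. Elementwise product with the kernel and sum: 6·1 + 3·-1 + 4·1.

6 7 -4
5 5 -6
6 -3 -8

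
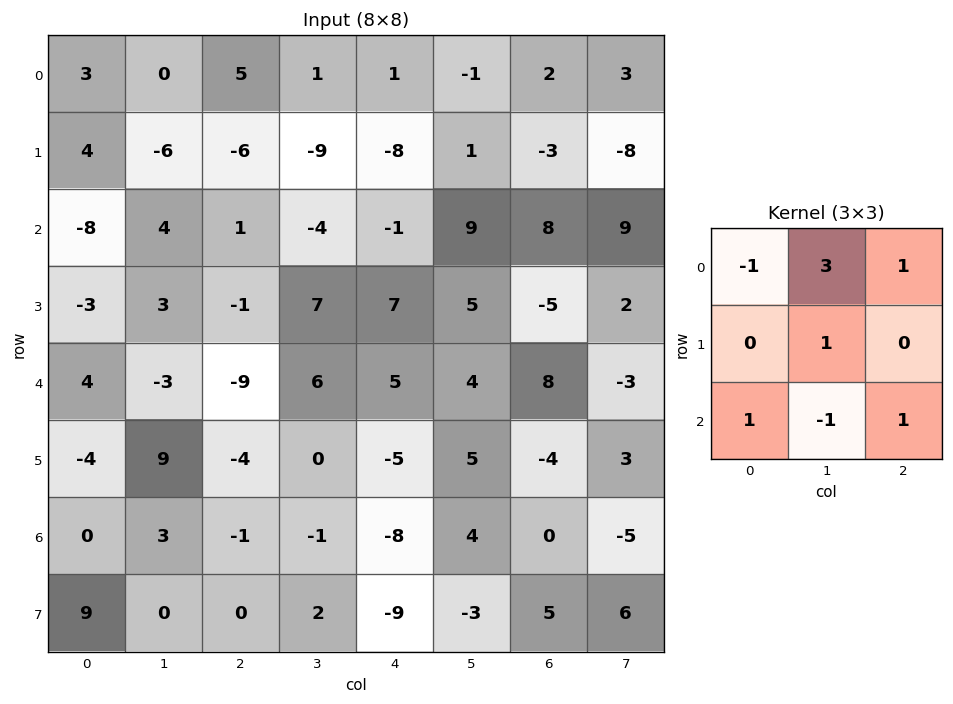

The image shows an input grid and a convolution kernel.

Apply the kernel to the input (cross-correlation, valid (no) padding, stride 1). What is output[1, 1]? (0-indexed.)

-9

The receptive field on the input at this output position is [-6 -6 -9 / 4 1 -4 / 3 -1 7]. Elementwise product with the kernel and sum: -6·-1 + -6·3 + -9·1 + 1·1 + 3·1 + -1·-1 + 7·1.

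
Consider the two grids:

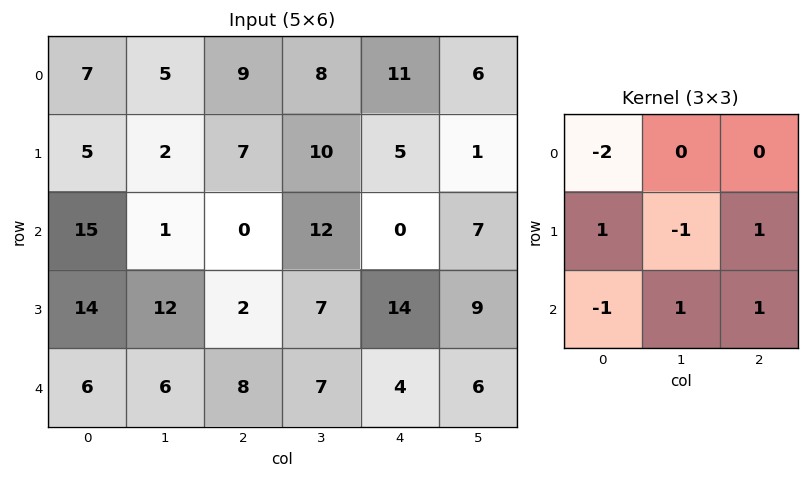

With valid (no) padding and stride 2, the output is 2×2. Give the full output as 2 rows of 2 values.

Output[0,0]: The receptive field on the input at this output position is [7 5 9 / 5 2 7 / 15 1 0]. Elementwise product with the kernel and sum: 7·-2 + 5·1 + 2·-1 + 7·1 + 15·-1 + 1·1 + 0·1.
Output[0,1]: The receptive field on the input at this output position is [9 8 11 / 7 10 5 / 0 12 0]. Elementwise product with the kernel and sum: 9·-2 + 7·1 + 10·-1 + 5·1 + 0·-1 + 12·1 + 0·1.

-18 -4
-18 12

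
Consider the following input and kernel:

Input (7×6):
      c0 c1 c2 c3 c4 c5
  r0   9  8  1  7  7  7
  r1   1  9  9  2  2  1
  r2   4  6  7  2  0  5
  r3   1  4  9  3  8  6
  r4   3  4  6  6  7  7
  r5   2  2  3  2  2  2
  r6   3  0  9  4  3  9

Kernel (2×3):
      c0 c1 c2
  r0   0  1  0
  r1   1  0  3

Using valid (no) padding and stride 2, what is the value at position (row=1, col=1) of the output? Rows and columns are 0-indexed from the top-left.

The receptive field on the input at this output position is [7 2 0 / 9 3 8]. Elementwise product with the kernel and sum: 2·1 + 9·1 + 8·3.

35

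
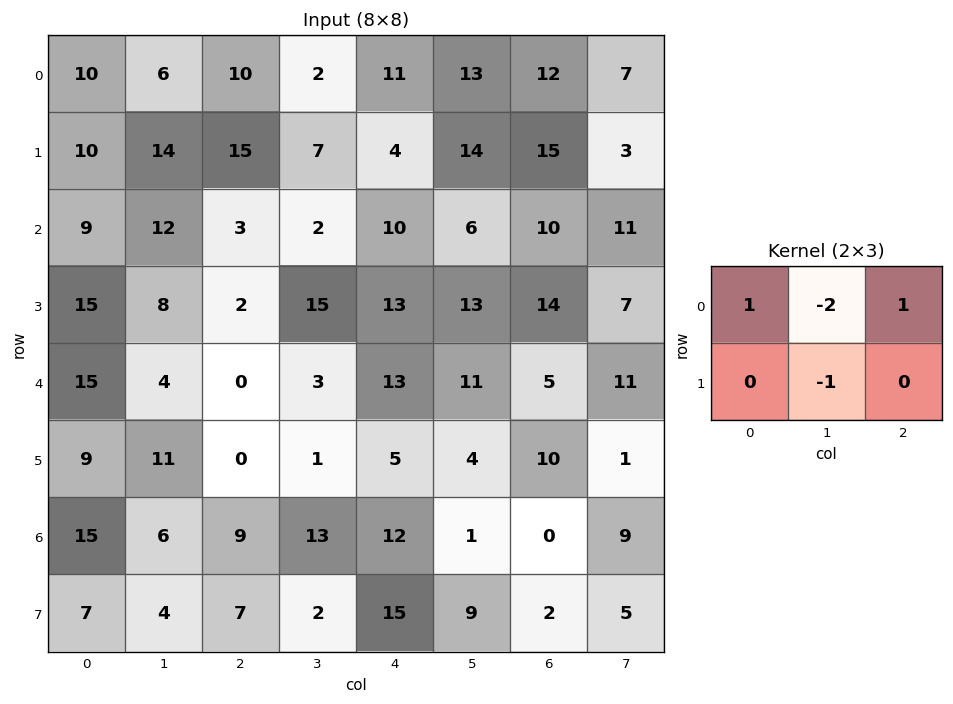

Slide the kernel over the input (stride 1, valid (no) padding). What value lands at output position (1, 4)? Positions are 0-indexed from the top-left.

The receptive field on the input at this output position is [4 14 15 / 10 6 10]. Elementwise product with the kernel and sum: 4·1 + 14·-2 + 15·1 + 6·-1.

-15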